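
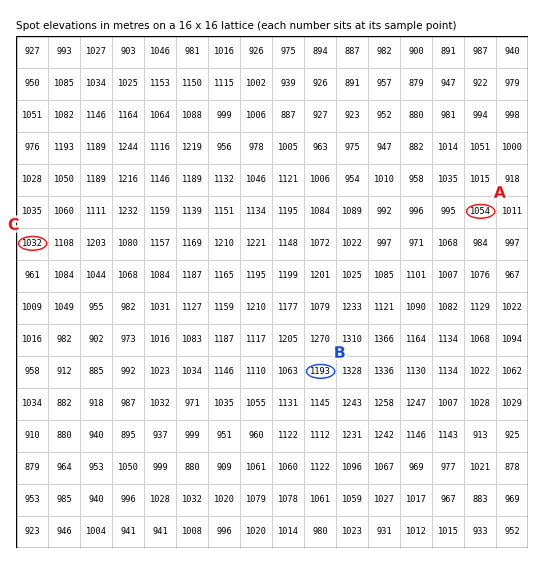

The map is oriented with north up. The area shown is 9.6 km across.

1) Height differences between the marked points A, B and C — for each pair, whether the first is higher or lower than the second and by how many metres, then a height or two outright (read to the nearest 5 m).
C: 165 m lower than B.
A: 140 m lower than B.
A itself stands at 1055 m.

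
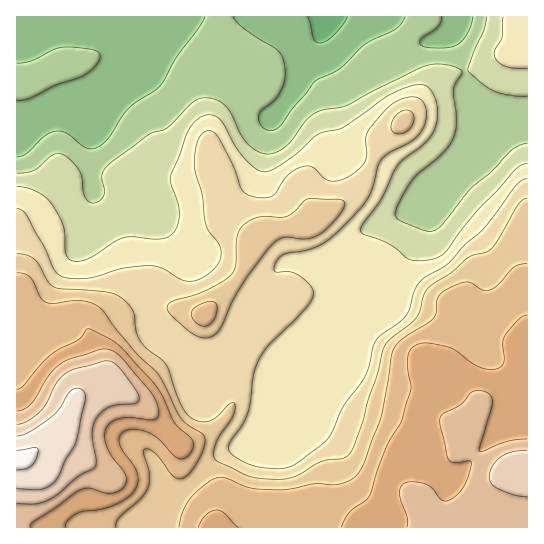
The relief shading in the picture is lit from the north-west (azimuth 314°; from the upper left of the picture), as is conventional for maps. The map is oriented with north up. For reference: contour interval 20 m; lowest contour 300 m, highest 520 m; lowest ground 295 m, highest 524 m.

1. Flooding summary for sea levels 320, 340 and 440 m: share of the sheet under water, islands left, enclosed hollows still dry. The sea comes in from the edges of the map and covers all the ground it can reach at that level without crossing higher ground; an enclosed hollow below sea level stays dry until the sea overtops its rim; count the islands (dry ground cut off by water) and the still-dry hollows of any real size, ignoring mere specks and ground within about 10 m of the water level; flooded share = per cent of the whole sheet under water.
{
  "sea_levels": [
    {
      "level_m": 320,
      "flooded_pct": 9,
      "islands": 0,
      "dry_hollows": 0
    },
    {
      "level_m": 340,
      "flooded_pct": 22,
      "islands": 0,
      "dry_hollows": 0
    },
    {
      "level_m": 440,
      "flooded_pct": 82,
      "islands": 0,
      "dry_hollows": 0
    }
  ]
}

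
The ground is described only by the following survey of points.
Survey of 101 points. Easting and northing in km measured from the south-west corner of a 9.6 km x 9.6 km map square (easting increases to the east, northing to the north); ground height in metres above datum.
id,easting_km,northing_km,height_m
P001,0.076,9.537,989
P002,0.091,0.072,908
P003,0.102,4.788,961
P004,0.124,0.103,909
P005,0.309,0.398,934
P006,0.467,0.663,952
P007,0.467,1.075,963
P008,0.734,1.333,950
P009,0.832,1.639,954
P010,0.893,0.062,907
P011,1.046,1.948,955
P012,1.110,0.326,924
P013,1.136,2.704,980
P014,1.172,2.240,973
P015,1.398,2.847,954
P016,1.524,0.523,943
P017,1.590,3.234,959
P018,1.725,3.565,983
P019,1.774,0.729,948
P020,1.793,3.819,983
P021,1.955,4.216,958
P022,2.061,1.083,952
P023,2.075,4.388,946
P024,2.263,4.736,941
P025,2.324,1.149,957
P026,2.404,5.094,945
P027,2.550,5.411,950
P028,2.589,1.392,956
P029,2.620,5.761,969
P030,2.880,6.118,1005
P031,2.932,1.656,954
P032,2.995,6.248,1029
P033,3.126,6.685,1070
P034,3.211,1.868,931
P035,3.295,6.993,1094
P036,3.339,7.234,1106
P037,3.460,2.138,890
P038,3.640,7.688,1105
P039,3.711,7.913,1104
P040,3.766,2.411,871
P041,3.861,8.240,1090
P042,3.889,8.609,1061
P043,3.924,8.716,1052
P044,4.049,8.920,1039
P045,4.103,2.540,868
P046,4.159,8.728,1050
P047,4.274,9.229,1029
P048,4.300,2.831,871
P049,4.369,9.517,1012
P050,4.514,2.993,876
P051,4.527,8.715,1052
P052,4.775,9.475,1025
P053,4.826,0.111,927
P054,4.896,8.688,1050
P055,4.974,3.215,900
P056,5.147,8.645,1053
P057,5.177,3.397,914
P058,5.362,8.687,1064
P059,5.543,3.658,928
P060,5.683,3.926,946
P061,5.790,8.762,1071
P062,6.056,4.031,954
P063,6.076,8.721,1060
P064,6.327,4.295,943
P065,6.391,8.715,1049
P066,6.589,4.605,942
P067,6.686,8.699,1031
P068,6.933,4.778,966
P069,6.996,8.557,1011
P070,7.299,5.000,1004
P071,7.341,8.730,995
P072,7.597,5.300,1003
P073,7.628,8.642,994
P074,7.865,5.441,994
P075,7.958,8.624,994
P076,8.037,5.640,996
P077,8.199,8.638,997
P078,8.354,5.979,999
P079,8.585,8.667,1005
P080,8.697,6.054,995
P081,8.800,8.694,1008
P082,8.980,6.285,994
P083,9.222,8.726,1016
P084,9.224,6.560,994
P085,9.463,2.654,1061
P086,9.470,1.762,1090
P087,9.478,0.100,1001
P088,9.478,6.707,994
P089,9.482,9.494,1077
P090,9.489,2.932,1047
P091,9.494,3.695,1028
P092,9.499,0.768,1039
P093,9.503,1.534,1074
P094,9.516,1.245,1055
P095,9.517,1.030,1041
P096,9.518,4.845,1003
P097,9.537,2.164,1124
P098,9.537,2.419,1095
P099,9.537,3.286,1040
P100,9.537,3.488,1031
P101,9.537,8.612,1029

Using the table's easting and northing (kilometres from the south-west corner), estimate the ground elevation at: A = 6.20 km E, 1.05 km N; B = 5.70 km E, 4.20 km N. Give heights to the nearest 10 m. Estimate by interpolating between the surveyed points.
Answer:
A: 940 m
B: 960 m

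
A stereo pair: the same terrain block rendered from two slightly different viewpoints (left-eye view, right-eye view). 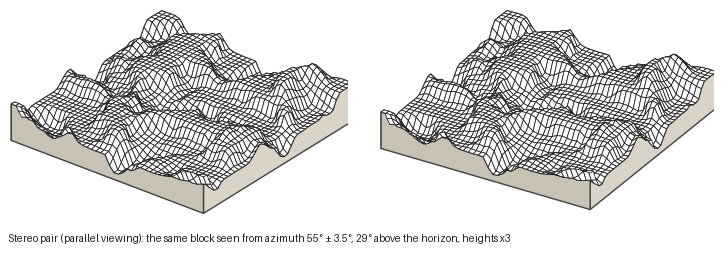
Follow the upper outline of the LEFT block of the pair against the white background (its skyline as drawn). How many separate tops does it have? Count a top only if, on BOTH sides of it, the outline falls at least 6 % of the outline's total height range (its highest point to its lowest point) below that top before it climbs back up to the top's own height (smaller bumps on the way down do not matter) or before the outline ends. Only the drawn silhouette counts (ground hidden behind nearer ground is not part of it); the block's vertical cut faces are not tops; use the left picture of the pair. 4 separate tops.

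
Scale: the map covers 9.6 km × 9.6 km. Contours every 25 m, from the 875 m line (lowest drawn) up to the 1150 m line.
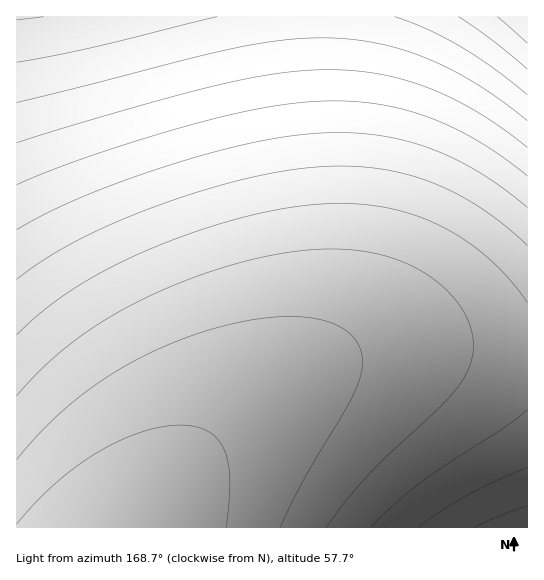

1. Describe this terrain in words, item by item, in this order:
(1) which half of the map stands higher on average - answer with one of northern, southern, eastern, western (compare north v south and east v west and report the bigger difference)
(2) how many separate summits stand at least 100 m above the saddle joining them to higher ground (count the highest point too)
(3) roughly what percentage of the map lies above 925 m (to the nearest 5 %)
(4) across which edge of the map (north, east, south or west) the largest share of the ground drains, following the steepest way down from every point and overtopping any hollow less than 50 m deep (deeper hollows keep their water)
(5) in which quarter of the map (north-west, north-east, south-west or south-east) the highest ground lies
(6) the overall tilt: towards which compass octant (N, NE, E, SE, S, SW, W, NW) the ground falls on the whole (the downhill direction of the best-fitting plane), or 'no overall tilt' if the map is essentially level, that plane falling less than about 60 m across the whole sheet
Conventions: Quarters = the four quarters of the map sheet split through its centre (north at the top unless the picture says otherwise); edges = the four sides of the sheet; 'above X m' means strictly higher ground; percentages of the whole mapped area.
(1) The northern half stands higher on average than the southern half.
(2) There is 1 summit with 100 m or more of prominence.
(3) Roughly 65 % of the ground is higher than 925 m.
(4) Drainage is mainly to the south: more ground falls towards that edge than towards any other.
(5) The highest point lies in the north-east quarter of the map.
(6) On the whole the ground falls towards the south.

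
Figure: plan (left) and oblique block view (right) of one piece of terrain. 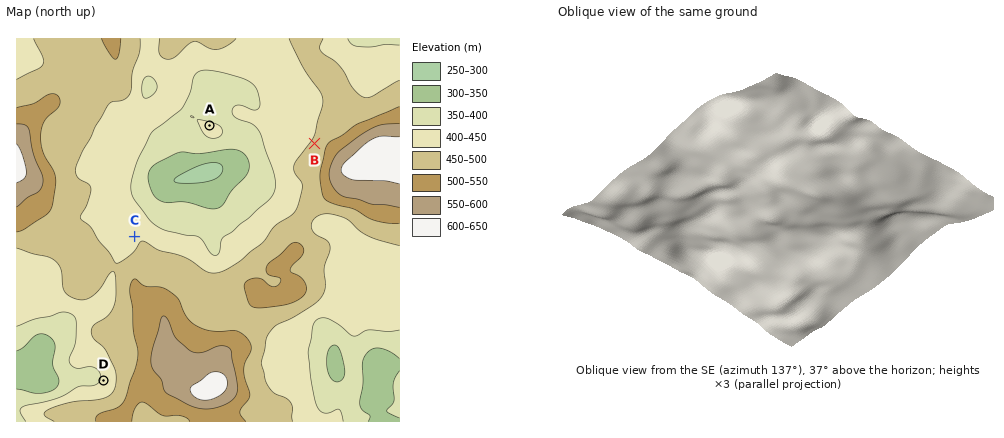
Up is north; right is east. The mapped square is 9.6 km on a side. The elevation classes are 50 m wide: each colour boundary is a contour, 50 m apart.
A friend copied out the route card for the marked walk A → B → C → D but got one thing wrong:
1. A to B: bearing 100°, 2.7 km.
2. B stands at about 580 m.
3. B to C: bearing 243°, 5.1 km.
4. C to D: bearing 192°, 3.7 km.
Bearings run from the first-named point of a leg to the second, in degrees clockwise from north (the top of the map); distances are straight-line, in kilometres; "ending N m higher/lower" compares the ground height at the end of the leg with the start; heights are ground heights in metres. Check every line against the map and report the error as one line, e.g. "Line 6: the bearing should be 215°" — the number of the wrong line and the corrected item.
Line 2: the height should be about 460 m.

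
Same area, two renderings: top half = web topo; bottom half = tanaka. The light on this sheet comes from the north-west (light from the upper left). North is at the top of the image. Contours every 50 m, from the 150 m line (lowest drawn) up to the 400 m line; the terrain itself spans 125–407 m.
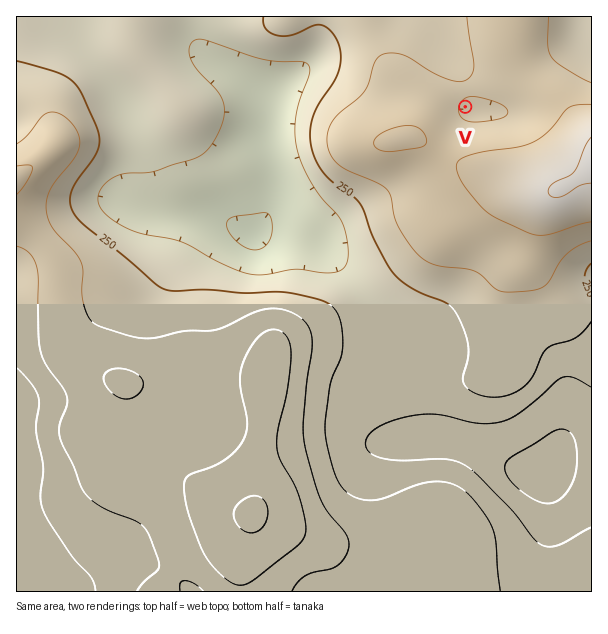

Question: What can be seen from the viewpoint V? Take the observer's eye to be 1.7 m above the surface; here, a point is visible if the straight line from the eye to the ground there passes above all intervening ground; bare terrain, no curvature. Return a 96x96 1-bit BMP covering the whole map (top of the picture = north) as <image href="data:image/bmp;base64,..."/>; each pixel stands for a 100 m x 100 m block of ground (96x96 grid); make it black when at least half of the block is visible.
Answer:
<image width="96" height="96" href="data:image/bmp;base64,Qk2+BAAAAAAAAD4AAAAoAAAAYAAAAGAAAAABAAEAAAAAAIAEAAATCwAAEwsAAAIAAAAAAAAA////AAAAAAAAAAAAAAAAAAAAAAAAAAAAAAAAAAAAAAAAAAAAAAAAAAAAAAAAAAAAAAAAAAAAAAAAAAAAAAAAAAAAAAAAAAAAAAAAAAAAAAAAAAAAAAAAAAAAAAAAAAAAAAAAAAAAAAAAAAAAAAAAAAAAAAAAAAAAAAAAAAAAAAAAAAAAAAAAAAAAAAAAAAAAAAAAAAAAAAAAAAAAAAAAAAAAAAAAAAAAAAAAAAAAAAAAAAAAAAAAAAAAAAAAAAAAAAAAAAAAAAAAAAAAAAAAAAAAAAAAAAAAAAAAAAAAAAAAAAAAAAAAAAAAAAAAAAAAAAAAAAAAAAAAAAAAAAAAAAAAAAAAAAAAAAAAAAAAAAAAAAAAAAAAAAAAAAAAAAAAAAAAAAAAAAAAAAAAAAAAAAAAAAAAAAAAAAAAAAAAAAAAAAAAAAAAAAAAAAAAAAAAAAAAAAAAAAAAAAAAAAAAAAAAAAAAAAAAAAAAAAAAAAAAAAAAAAAAAAAAAAAAAAAAAAAAAAAAAAAAAAAAAAAAAAAAAAAAAAAAAAAAAAAAAAAAAAAAAAAAAAAAAAAAAAAAAAAAAAAAAAAAAAAAAAAAAAAAAAAAAAAAAAAAAAAAAAAAAAAAAAAAAAAAAAAAAAAAAAAAAAAAAAAAAAAAAAAAAAAAAAAAAAAAAAAAAAAAAAAAAAAAAAAAAAAAAAAAAAAAAAAAAAAAAAAAAAAAAAAAAAAAAAAAAAAAAAAAAAAAAAAAAAAAAAAAAAAAAAAAAAAAAAAAAAAAAAAAAAAAAAAAAAAAAAAAAAAAAAAAAAAAAAAAAAAAAAAAAAAAAAAAAAAAAAAAAAAAAAAAAAAAAAAAAAAAAAAAAAAAAAAAAAAAAAAAAAAAAAAAAAAAAAAAAAAAAAAAAAAAAAAAAAAAAAAAAAAAAAAAAAAAAAAAAAAAAAAAAAAAAAAAAAAAAAAAAAAAAAAAAAAAAAAAAAAAAAAAAAAAAAAAAAAAAAAAAAAAAAAAAAAAAAAAAAAAAAAAAAAAAAAAAAAAAAAAAAAAAAAAAAAAAAAAAAAAAAAAAAAAAAAAAAAAAAAAAAAAAAAAAAAAAAAAAAAAAAAAAAAAAAAAAAAAAAAAAAAAAAAAAAAAAAAAAAAAAAAAAAAAB4AAAAAAAAAAAAAAD8AAAAAAAAAAAAAAP/wAAAAAAAAAAAA///4AAAAAAAAAAAD///8AAAAAAAAAAAP///8AAAAAAAAAAAf///8AAAAAAAAAAA////8AAAAAAAAAAA////8AAAAAAAAAAA////8AAAAAAAAAAAf///gAAAAAAAAAAAP//+AAAAAAAAAAAAD//8AAAAAAAAAAAAAf/4AAAAAAAAAAAAAH/gAAAAAAAAAAAAAD+AAAAAAAAAAAAAAD8AAAAAAAAAAAAAAD4AAAAAAAAAAAAAAD4AAAAAAAAAAAAAAD4AAAAAAAAAAAAAAH4AAAAAAAAAAAAAAHwAAAAAAAAAAAAAAHwAAAAAAAAAAAAAAHwAAAAAAAAAAAAAAHgAAAAAAAAAAAAAAHgAA="/>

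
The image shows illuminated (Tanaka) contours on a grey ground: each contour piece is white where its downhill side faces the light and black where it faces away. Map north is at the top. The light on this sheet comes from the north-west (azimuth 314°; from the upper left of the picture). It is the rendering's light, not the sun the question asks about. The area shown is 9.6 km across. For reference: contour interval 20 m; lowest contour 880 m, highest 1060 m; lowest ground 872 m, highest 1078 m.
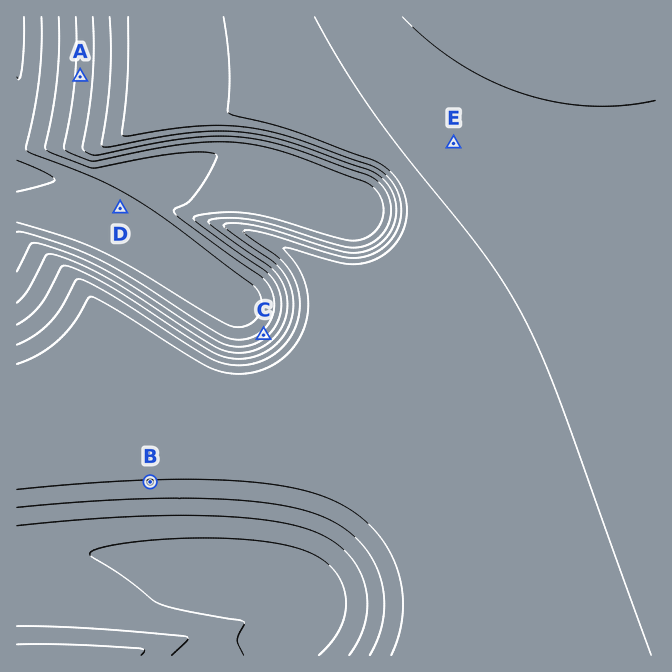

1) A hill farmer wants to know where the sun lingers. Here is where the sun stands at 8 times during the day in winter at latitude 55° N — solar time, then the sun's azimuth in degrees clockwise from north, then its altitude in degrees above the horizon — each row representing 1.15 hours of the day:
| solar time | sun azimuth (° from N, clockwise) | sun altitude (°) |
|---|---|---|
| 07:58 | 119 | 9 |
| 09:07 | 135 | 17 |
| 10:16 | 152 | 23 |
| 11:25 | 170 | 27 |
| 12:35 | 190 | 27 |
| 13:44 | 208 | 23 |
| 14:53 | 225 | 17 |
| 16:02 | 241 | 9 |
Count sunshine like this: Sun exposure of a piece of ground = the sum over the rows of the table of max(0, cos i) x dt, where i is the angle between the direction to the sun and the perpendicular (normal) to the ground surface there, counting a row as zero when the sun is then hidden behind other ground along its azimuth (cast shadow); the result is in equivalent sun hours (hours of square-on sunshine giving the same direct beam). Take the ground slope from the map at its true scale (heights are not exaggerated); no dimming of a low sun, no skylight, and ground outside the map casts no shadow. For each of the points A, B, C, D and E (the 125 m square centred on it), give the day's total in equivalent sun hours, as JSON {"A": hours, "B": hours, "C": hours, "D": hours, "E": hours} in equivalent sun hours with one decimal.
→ {"A": 2.9, "B": 3.4, "C": 2.0, "D": 3.0, "E": 3.0}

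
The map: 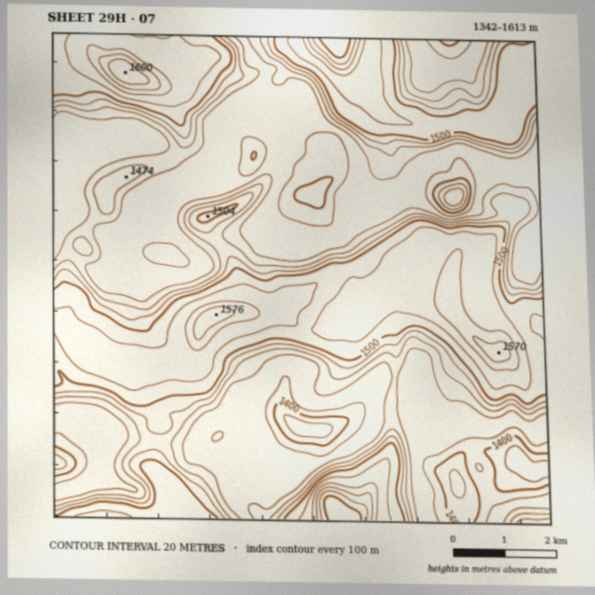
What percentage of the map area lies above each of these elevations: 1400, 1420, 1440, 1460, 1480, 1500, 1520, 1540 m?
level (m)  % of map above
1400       96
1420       91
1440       59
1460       49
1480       41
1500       34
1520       20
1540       5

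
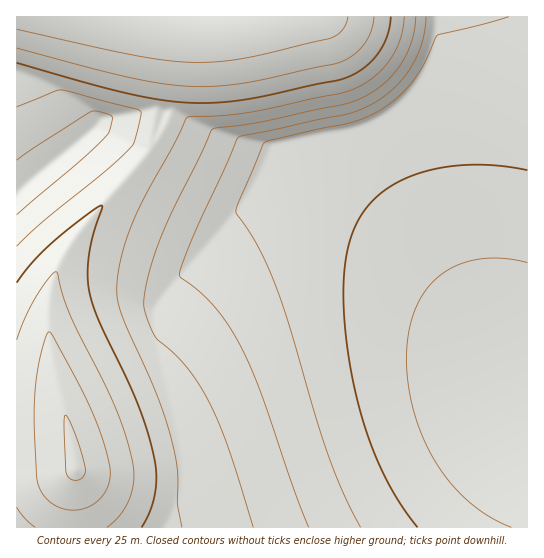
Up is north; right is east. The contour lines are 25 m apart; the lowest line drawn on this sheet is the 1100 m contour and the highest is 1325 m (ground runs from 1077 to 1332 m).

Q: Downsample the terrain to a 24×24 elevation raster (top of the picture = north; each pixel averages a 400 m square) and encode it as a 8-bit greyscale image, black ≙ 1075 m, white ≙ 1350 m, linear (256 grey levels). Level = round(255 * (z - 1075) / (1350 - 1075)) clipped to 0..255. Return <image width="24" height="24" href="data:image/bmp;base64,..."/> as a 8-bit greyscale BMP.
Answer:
<image width="24" height="24" href="data:image/bmp;base64,Qk12BgAAAAAAADYEAAAoAAAAGAAAABgAAAABAAgAAAAAAEACAAATCwAAEwsAAAABAAAAAAAAAAAAAAEBAQACAgIAAwMDAAQEBAAFBQUABgYGAAcHBwAICAgACQkJAAoKCgALCwsADAwMAA0NDQAODg4ADw8PABAQEAAREREAEhISABMTEwAUFBQAFRUVABYWFgAXFxcAGBgYABkZGQAaGhoAGxsbABwcHAAdHR0AHh4eAB8fHwAgICAAISEhACIiIgAjIyMAJCQkACUlJQAmJiYAJycnACgoKAApKSkAKioqACsrKwAsLCwALS0tAC4uLgAvLy8AMDAwADExMQAyMjIAMzMzADQ0NAA1NTUANjY2ADc3NwA4ODgAOTk5ADo6OgA7OzsAPDw8AD09PQA+Pj4APz8/AEBAQABBQUEAQkJCAENDQwBEREQARUVFAEZGRgBHR0cASEhIAElJSQBKSkoAS0tLAExMTABNTU0ATk5OAE9PTwBQUFAAUVFRAFJSUgBTU1MAVFRUAFVVVQBWVlYAV1dXAFhYWABZWVkAWlpaAFtbWwBcXFwAXV1dAF5eXgBfX18AYGBgAGFhYQBiYmIAY2NjAGRkZABlZWUAZmZmAGdnZwBoaGgAaWlpAGpqagBra2sAbGxsAG1tbQBubm4Ab29vAHBwcABxcXEAcnJyAHNzcwB0dHQAdXV1AHZ2dgB3d3cAeHh4AHl5eQB6enoAe3t7AHx8fAB9fX0Afn5+AH9/fwCAgIAAgYGBAIKCggCDg4MAhISEAIWFhQCGhoYAh4eHAIiIiACJiYkAioqKAIuLiwCMjIwAjY2NAI6OjgCPj48AkJCQAJGRkQCSkpIAk5OTAJSUlACVlZUAlpaWAJeXlwCYmJgAmZmZAJqamgCbm5sAnJycAJ2dnQCenp4An5+fAKCgoAChoaEAoqKiAKOjowCkpKQApaWlAKampgCnp6cAqKioAKmpqQCqqqoAq6urAKysrACtra0Arq6uAK+vrwCwsLAAsbGxALKysgCzs7MAtLS0ALW1tQC2trYAt7e3ALi4uAC5ubkAurq6ALu7uwC8vLwAvb29AL6+vgC/v78AwMDAAMHBwQDCwsIAw8PDAMTExADFxcUAxsbGAMfHxwDIyMgAycnJAMrKygDLy8sAzMzMAM3NzQDOzs4Az8/PANDQ0ADR0dEA0tLSANPT0wDU1NQA1dXVANbW1gDX19cA2NjYANnZ2QDa2toA29vbANzc3ADd3d0A3t7eAN/f3wDg4OAA4eHhAOLi4gDj4+MA5OTkAOXl5QDm5uYA5+fnAOjo6ADp6ekA6urqAOvr6wDs7OwA7e3tAO7u7gDv7+8A8PDwAPHx8QDy8vIA8/PzAPT09AD19fUA9vb2APf39wD4+PgA+fn5APr6+gD7+/sA/Pz8AP39/QD+/v4A////ALvFysi9rpuNhn94b2ZdU0lANy4mIBoWFMTS29fJtqKOhX11bWNZT0U7MSggGhQQDsnZ6OLPuqSOg3tzaWBVS0A2LCMbFQ8MCcrb6eDMt6GLgHhwZlxSRzwxKB8XEAsIBsrb59nFsZuGfXVtY1lOQzguJBsTDQgFA8vc49G+qZOBenJpX1VLQDUrIRgRCwYDAsrb28i1oIt8dW5lXFJHPTIoHxcQCgYDAsfY0b+rl4J3cWphWE9EOjAnHhYPCgYEA8PSx7WhjXpybGVdVEtCOC8mHRYQCwgGBr3LvquYhHJsZmBZUUg/Ni4lHhcSDQsJCbXDtqSRfmxlYVtUTUU9NS0mHxkUEA4NDaq6sqCPfm5gW1ZQSkM8NC0nIRsXFBIREp2tsKGRgnJiVlFMR0E6NC4oIx8bGBcWF46dqqOVhnhoWE1JRD86NC8qJiIfHRwcHH6MmqOajH5vX09GQj45NTEtKSYkIiEhIm57iZadkoR2Z1dHQD06NjMwLSooJycnJ2hreIaTmIx+b19OQD07ODUzMC4tLCwsLXNqanaEkZOGdmZVRD48Ojg2NDMyMTExMX53b2t3iJWOfnBlW1BHQTw5ODc2NTU1NoeCfHZ9ipWXk5KOh350amFQPzs6Ojo6Oo+NjpegqK6ytLOwq6SclIx7X0M+PT09PZ6mr7e+w8fKy8rIxMC6ta2bgFpCQUFAQL3Eys/S1dfY2NfW1NHOysOylnBJRENDQ9XY29zd3dzb2tra2tnY1s+9onxQRkVFRQ=="/>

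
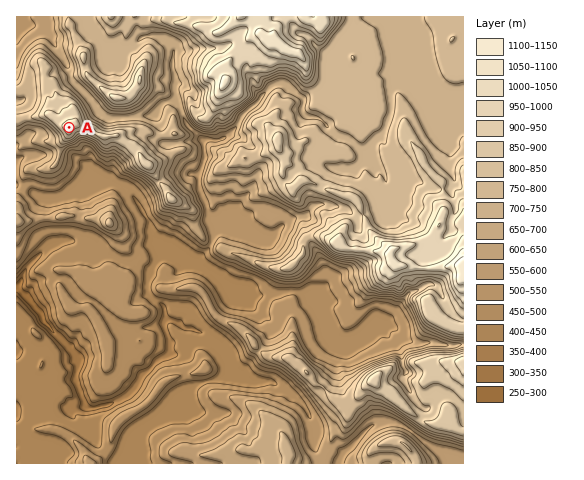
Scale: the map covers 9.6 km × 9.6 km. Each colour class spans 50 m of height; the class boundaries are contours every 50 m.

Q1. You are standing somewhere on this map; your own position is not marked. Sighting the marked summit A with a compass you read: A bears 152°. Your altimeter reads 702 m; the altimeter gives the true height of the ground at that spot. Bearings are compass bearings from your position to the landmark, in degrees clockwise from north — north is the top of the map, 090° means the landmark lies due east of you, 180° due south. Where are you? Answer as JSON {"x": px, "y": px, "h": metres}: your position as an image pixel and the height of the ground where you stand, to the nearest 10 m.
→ {"x": 30, "y": 55, "h": 700}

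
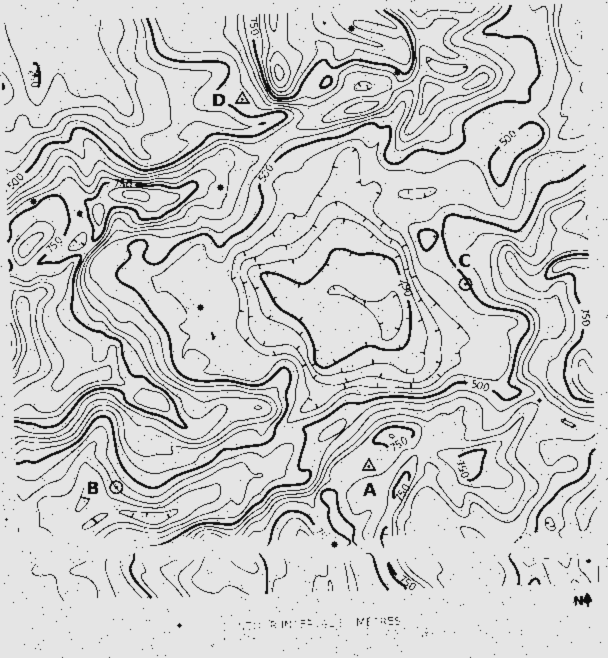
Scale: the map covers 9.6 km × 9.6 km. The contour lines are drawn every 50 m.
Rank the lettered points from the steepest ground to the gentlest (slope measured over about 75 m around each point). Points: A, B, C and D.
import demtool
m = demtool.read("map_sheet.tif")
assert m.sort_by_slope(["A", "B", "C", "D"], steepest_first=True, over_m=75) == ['B', 'C', 'D', 'A']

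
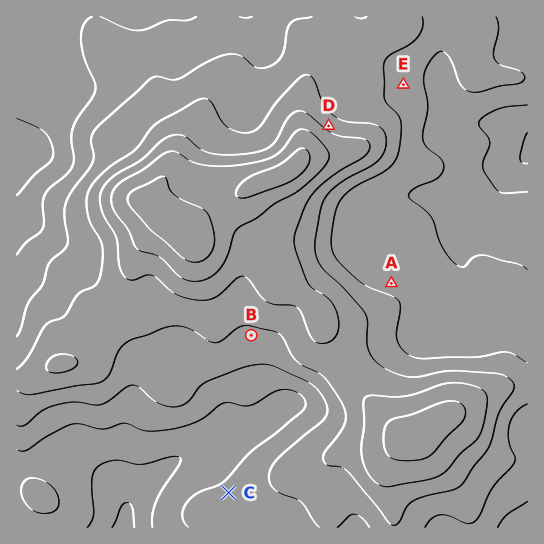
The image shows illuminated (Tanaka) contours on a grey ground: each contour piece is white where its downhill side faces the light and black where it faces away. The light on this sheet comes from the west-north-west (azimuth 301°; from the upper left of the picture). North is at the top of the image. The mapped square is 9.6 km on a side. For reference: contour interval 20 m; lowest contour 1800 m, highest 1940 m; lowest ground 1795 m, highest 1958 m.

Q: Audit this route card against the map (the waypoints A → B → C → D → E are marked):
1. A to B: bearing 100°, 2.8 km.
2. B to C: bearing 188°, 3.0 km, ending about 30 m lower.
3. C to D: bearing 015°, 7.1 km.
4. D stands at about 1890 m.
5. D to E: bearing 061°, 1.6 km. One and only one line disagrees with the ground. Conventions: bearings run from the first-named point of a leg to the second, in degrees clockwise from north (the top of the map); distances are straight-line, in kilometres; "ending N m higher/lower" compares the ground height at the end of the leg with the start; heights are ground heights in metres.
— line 1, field bearing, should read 250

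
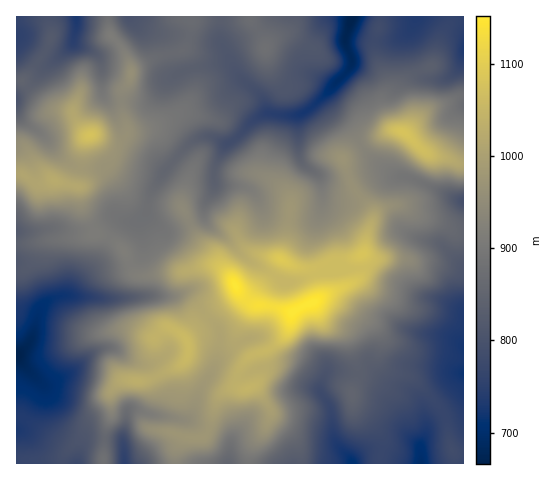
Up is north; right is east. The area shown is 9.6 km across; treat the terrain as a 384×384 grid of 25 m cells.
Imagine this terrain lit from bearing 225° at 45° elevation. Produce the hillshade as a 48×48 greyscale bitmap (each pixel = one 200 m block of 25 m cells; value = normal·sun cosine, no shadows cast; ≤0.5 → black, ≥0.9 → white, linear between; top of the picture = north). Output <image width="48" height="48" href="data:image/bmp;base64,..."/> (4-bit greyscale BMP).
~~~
<image width="48" height="48" href="data:image/bmp;base64,Qk32BAAAAAAAAHYAAAAoAAAAMAAAADAAAAABAAQAAAAAAIAEAAATCwAAEwsAABAAAAAAAAAAAAAAABEREQAiIiIAMzMzAERERABVVVUAZmZmAHd3dwCIiIgAmZmZAKqqqgC7u7sAzMzMAN3d3QDu7u4A////AHeIiKulF7zduZqpmqmIiYVWaLqYdmm6mHeIiZqWKM3duZqXirqYiHVWerqYdmmql3eIiJmXWu/bqZmGerqXeGRWm7qYZnmqhoiIiJmpjO2odniHiqqXd1VXq6mHd4mpdoh3eJq8mslmd4mYiaqoZVVXu5iHeIipdnZmeJvdmKmaqpmZmqqnM0RHu5d3iIiYZmZniaztmc3LqZmZqruUEjNJy4d4iIiHZmZ4iavMq8ypmYmZqqliIzR7uXZ4h4h1ZmZ4mau6qqmJmZiZmYdURFaamHd4iIdVZ2eZmqu7l2Z4mpiJmId2VGeJmId4iHZWd3mqq7y6ZGiJmYeJmYiHVFZ5qYiId3ZneJmqvMy4V6qZmYZ4mYiHZVaLupiYiHZnd5mavMzKrMupmoZ4mIeJlli9y5mZh2Vmd4iau7u7zLqYqWZ4mYibuGrcqYiYZVVneHiaqpmZmZiIhlZ4mqu8yYvJd3iGVniIiHiZmHZlVmVVRGd5vMzMuYqWZ3d2eYh3d3iJhmVEQzMiNXeazcqph4mGZneIiHZWd5iZh3d3h3ZmeIib3JdkRWdmZoiHdlVniJmZmau8zMu7y6ms2mQzRWVVZ4hlVniImZmaqszMzMu83KvNtiNGeHZVZ3ZFaJmHiYmZmru7upiaupq7chRpqYd3d3dmeJdmd5mZmru7uYeIh4mYQUeallV3iIh2VnVVZ6qqq7u7qHeIdnd1JHiHQiRmZ4dCJENFeZmqqqqql2d3eIdTR3VEM0VVVnUgEzRnmZmZmZmIdmd4iZY1iFRVVVVmZ3UiNXiJmKupqqmHZ3eIqoRZl1VndlZ3eHZDaJmIds3Lu6l3eIiKunR4dlV4h2Z4iIdUeYdmVO7Lu6h3iIeKqFRmZlWJl2Z4mIdVd3ZUQ/66qqh4mYeIh1RWdleZh2VomYZEVlVEZ+yamZdniHZ3d2VXmImphkRYmXVVVVZ5rKiIdmVnh2Znd3VYqqqXZCN6qWVmd4vM3md1RWd4d2ZniHZomYh2Uie8uGZ3it/szGdTWJmId2Z4iHZWZmZlMmvLl2aJvv65h3Y1i8uYd2d4h3ZEZmZUM3qYdWis3+pkM1NHrMuGV3d4d3ZWh2ZDM3h2ZnrN7ZQhIjSKvKhSR2Z3d3iJl3VDI2dlZ4m8uEIRNFm7u4QQR1Vnd4iYdmZDNGZmZ4iHVDIjRZqqqWMSZ1Vmd3dmZmZniIdmeId0I0M0ZqmIh1Mlh2VWZ3ZVZ3eKqYh2eHdlRDIjVbl2ZmQ3mHVVZ2ZWdmerqYdmd3dmZTESRpdlVmM3mXRGd3ZmZnmqiHZWdmZmZUMzRWZmZ2M3mXNXh3dmZ5upd3d3h2eGZmZ2VGd3ZkI4qVNXiId3eKuod4iYVoqWVWd2U3eHZTNquDJniId3iaund4iFFbuFVWZlQ4iIZVi8thNneHdniqqHZ4hiB8t2VmZlVYmYVYvMcSV3iId4mql2Z3ZCKKmHZnd2ZpqoVHu5MUeJmYd4mqh2ZmVDN5mXZ3h3d5qXVHu4ImiZqYd4mqhmZmVERomXZ3iHeA=="/>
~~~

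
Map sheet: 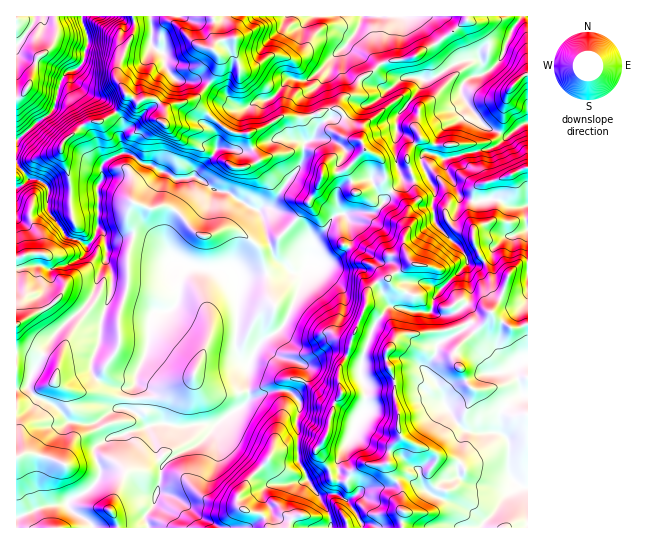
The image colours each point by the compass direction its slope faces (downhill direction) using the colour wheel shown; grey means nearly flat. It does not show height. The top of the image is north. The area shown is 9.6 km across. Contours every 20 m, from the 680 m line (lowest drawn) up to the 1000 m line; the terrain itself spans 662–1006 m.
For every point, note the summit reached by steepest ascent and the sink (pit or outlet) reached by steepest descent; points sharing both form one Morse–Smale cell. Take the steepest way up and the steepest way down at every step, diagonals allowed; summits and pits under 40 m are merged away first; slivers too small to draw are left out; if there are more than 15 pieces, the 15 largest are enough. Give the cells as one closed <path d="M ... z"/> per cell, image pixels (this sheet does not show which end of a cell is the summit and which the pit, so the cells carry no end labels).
<path d="M391 192l-16 20-21 0-20 4-6 10-15 15-3 20-6-11-14-11-21-24-7-2 10 40 3 6 10 5 2 4-16 5-33 6-5-7-7-3-16 0-23-5-7 13-1 20-3 8-10 7-11 0-3 3-5 36-11 23-4 36 17 19 7 22 9 12 10-8 22-10 14-12 7-10 23-15 9-9 24-8 13 0 8 2 12-15 0-9-4-5 7-1 15-10 12-1 24 11-1 8 7 23-2 16-5 5-23 48 0 27-4 5-14 2 10 17 2 14 196 0 1-322-18 1-15-8-22 2-4 9 0 8 4 9 0 14 6 10-17 6-16 11-8 1-11-4-13-1-6-6-4-9 0-11 4-8 0-21z"/><path d="M129 153l-15 3-9 5-4 5 2 12-6 8 0 44-4 9-6 6-20-8-16-22-3-5 0-23-5-4-14-4-13 10 1 339 75-1-3-6-20-12-1-7 18-10 11-11 3-6 0-8-5-12 0-6 3-5 12-7 11-1 26-9-6-9-9-8 4-36 11-23 5-36 3-3 11 0 10-7 3-8 1-20 7-13 23 5 16 0 7 3 5 7 33-6 17-6-13-9-16-47-21-11-11-8-14-3-19-13-7 3-12 0-22-14-12-2z"/><path d="M150 16l-69 1 7 20-4 22-7 10-10 3-6 7-8 31-37 31 0 22 13 16 14 4 7 9 39 1 8-2 0-5 6-8 0-15 18-10 8 0 12 10 12 2 22 14 12 0 7-3 19 13 14 3 31 19 12-4 30-41 4-11 1-13 6-2 6-13 14-9 0-7-4-2-20 8-25-1-12 8-21 9-14 0-6-2-28-23-13-6 1-2 6-1 13-14-5-4-22 0-12-8-4-7-1-12-9-5-4-6 1-17z"/><path d="M521 16l-54 0 0 3-14 13-38 24-33 7-8 8-11 5-4 5-4 12-13 6-5 8 8 8 13-10 9 0 8-4 12-12 18-12 14 0 4 2 0 4-7 11-19 21-2 36 6 31-9 9 16 18 0 21-4 8 0 11 4 9 6 6 28 5 35-19-4-9 0-14-4-9 3-17-13-6-14-26-1-10 45-10 12-6 7-8-18-6-9-6-16-21-4-8 0-7 5-7 21-8 12-10 12-29 10-15z"/><path d="M287 391l-13 0-24 8-9 9-23 15-7 10-14 12-30 15-6 7-1 15-7 24-8 9 3 12 182 1-1-14-22-35 0-4-8-13-3-40 4-11 0-9-7-9z"/><path d="M361 16l-147 0 1 27-3 6 7 6 0 10-11 20 17 10 9 9 9 4 12-7 16-2 18-20 18 1 7-4 33-31 12-18z"/><path d="M343 115l-14 4-12 8-4 11-7 3-2 4-1 16-6 9-14 17-10 16-3 4-11 3 3 3 7 2 8 11 26 23 7 12 3-20 15-15 6-10 20-4 21 0 16-19-7-12 1-8-2-12-5-5-12-5-3-8-12-9z"/><path d="M337 352l-12 1-15 10-7 1 4 5 0 9-6 9-8 7 7 8 0 9-4 11 3 40 8 13 0 4 12 17 17-3 3-10 0-24 21-44 5-5 2-20-6-12 0-15z"/><path d="M147 427l-26 9-11 1-14 9-1 9 5 12-1 11-8 10-23 14 1 7 20 12 4 7 55-1-3-12 8-9 11-44-8-11z"/><path d="M81 16l-65 1 1 123 36-30 8-31 6-7 10-3 4-4 7-20 0-8z"/><path d="M466 16l-104 0-7 18-8 11-15 13-3 13-6 11 6 27 8 0 5-10 13-6 4-12 23-18 33-7 38-24 14-13z"/><path d="M527 16l-5 0-9 11-14 35-12 10-21 8-5 7 0 7 4 8 16 21 22 12 8-2 17-11z"/><path d="M331 59l-21 20-21 0-18 20-16 2-9 7-12-4-9-9-15-10-3 0-12 14-6 1-1 2 13 6 20 17 14 8 18-1 29-16 25 1 22-8-6-27 6-11z"/><path d="M213 16l-62 1 0 26 4 6 9 5 1 12 12 14 26 1 6 3 3-5 7-14 0-10-7-6 3-6z"/><path d="M419 77l-14 0-6 3-24 21-8 4-9 0-14 10 7 19 12 9 3 8 12 5 5 5 2 12-1 8 7 11 10-10-6-31 0-10 2-8-1-12 1-6 24-29 2-7z"/>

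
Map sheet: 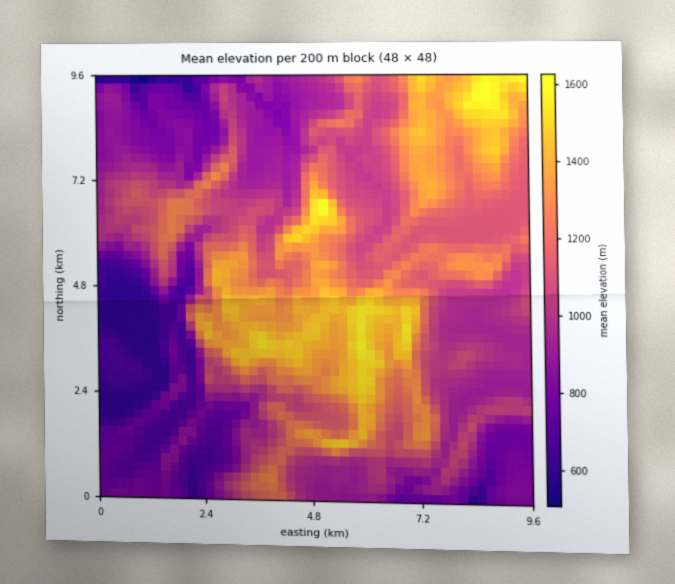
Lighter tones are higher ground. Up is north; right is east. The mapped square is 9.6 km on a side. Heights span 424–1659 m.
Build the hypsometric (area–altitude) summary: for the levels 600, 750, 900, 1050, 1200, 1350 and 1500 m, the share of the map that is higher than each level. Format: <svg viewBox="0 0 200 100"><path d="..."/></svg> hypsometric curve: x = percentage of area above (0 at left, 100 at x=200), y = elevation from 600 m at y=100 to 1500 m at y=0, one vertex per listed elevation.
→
<svg viewBox="0 0 200 100"><path d="M194 100l-19-17-31-16-42-17-41-17-28-16-25-17"/></svg>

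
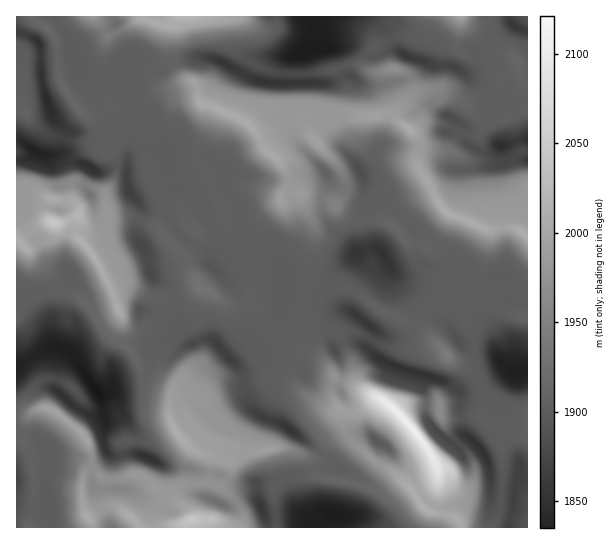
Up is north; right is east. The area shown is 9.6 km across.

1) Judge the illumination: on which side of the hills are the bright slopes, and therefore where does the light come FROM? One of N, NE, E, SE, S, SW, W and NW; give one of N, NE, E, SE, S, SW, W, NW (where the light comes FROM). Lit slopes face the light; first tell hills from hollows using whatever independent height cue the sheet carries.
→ SW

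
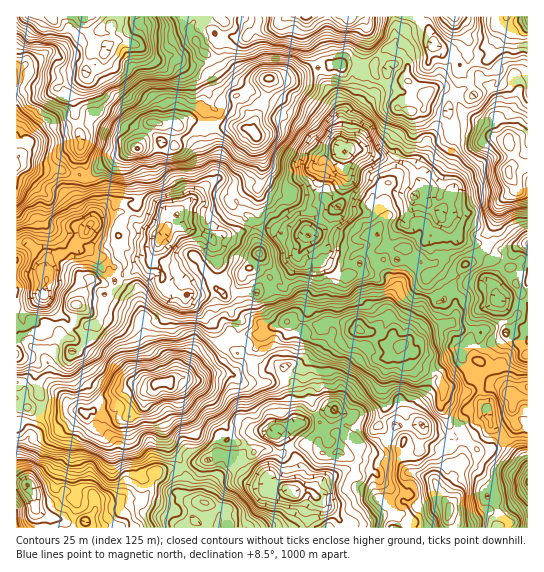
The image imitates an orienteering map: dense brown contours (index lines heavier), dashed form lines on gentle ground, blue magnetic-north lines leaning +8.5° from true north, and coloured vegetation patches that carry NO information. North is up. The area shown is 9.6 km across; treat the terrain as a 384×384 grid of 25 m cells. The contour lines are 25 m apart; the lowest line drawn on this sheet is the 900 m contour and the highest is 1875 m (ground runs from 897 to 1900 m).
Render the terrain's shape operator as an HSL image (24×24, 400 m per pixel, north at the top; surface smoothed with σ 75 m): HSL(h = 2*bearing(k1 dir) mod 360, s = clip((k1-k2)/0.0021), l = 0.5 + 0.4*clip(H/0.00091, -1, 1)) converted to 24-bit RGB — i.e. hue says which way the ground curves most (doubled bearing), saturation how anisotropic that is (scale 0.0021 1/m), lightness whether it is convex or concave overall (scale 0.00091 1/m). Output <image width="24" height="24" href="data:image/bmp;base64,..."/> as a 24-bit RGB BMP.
<image width="24" height="24" href="data:image/bmp;base64,Qk32BgAAAAAAADYAAAAoAAAAGAAAABgAAAABABgAAAAAAMAGAAATCwAAEwsAAAAAAAAAAAAAChY4iRkpxpEeEUJKxm51MHiucpfY1cdzoWQ9cMpyj+zRWVvqk1XcPU6bqSQeoSFKSVUiivYOch84aC7B6frRMjrMGmrk3ezFJQAz4mYwktQ9Qw0/jLATWZA6HmN8vOnYxN/ubufD1os/Jg0VSEUMdkQPMBE1uNN3p9zskzXSXiKQhul49vjPORdavediOK5CJgcstt8uvZRdJxhi4fOKIoQZBywTp+MAJIwq51NPxgcYDyQi2VErlye6FHQzSrwklqk4cy6ZfLX20PfSyzIrwjB2m9shbSgXLyO8zHqJwJ9LUCSHw++TqNulHBuBK/QYeHQJPVwHN7Pfzsz/d3b/V0Tfp7zrcrrXaR88UcY6LrEbuIcuwZ9V1IPN45LimSB7KV/MjFrUu3bKjN/W0Uq925dZJa/EuFcggedlDHhjW7kvSU8GHC0Gp2Aiy9pUsjLGznL6EdBy18odVAkLmd9UWLdWcwdb6ZPZet3kFBalwtrtv6TtbTax8VqZs8tK2YtIP4+0btB4RTEUdJMtrapAHao5K2IOZSgSXmES6fEwiydvXudOX+dIZWEnTBBc5OtaiFzHDrjrW8jXgiqZ6I/okpTn7sz/1NX3r7rsJ0vhc3XrtKTxVobtVWy2wEaIJ1Byw6xe02gdRZwxLPOHtu3raA/TYMj0r7rlqhJDouJBDENJg0S2dMO/qN/ReUO989jk3KvfejTcpUDSln8qTBYvxEJhsz1eOE+VgcXRraPcotfDTOeReyaPqji9P8lxIaVJTdiR04ddFJubC0s4lMxsgWotLb8ty4s33450rBSQjyGFz4GNiUapP3a5dLHLqnXRM7VzjazKucXdgdWROBc+iLkrMZ0vfw9aL8PHdmzY1zsgDl82Kmsl2K1nJs9LMcC45kV2vTW/Zy7BzKfs1L/tPnvgnqLmrr7vr6vuXc55dbSWzzXd2orsNrXvs1XsT9GsBao4JQQv+dLaVJHfJlFxuOiePs9lLRgMTCgQvrovdNEkNn4jNc955XWpU66XXDekxFGL3sucOpGCpyZ41q1WLrA8Hg8k9cZisDWeAxEw3d9k757LGlKcjfJdew9hmjFcMbRJIDHR8JJbIJkqD6timM5noDxTHEMNln0h45NDxmY9TCNY4Y5iak8iRxldwvqpzUPkDT5JHeozpBwdxUgsfdI8GBmQsF7b0fbiKRqA24rB9fbJLaN9WR4tcDNm2XV6Nr2GdrIg4pUXRWXMX3fW96jzSdvdoeaxLhQFgNZlKLeFHzaJ6renx7N/CSomKLVS6jICJyYOOXoe9/yKox5HDigqjSdry4iWzKqALNOn3GqjQIWDRjR03zU83ppDVmMLIrKIzd0zYVYjCikgrOU05X5ZM4KZETk5xnWnyF64XcZmu54mmnFDI1ubCu6TgySQz6FK4K9yJ4aZsDt1ZTZeXxpB/7+UeGknG2PldePHoiytkTNAPXgcxcgWfSoWI3w2BS4VmdzBzkW22OilTJDOhsDcgkHPAGa34a+50bpeG1RQujg2HTVeTi6i/rK299Tn02S8I0LWdZ3555H/1mLJXr1Rzr5oWiAlJ7YkCykKqY8S//tVG8h9IoVKU75GEgk3rdeI47DArSyrgzgvbyZyLX5hseW/9+W15Z6gMZyJGmpXQQp98aTh/M/xTnj/3NX2g2bcDR52xZyV5/zIRGEpNk8pFXwcCygnPh0HumsAmVgsQ3GxS0K4pWzXAcUAoelQkdnM3GXLSR6GCjpTo7rd6aB38AuazeZoS0HMUyv/1+f02fLZ7In0QTuRJ31nHCBjHDVW1sVL2dpiG5uNQovCZKTQkurl2KjBTqBGmXnJawm+WJPUJ7KJ1me+6Yi51ojOjFPIMTN6jcVG8nRawU89lFiyg0u2KRRjO5zZ2dzyprnvXdmdJZSiHI7K4tSqoMRfil8pFzoMFaogIEBpOaTFoGzBrePgxHnPwTiuYUTCz1qU7l9F1LOChKDQfBuLKovCRrGLJthJR9WV8cnvKYjaFj5pe9Il7Lhd4KPbiTe1Yag7FXd0IkZXY+NBYCcQY0YWlnofN45fWrPc1+n06tf00Wn4pEr+nsDpmaLpHF1swfVtHIJKiSthQtA4OzSe5cC5YMzZ7MT8y3TqmiiCHU80WVAQrCc1oT9UsfOxJ5dcD1YQeNg0naFKaxlx2cSju7PiJwKr/LLTwtKMIAksqXwce85mKayJZqNZLIxZRBwa3Gc1lzDBdTW7lli9NYBpldVw2KpX00FCMrirY+0MEkQUIWFp1eVoPSUQLQkm5PKfzkyaeAaB2vK6Vtp0LxlOT/kM"/>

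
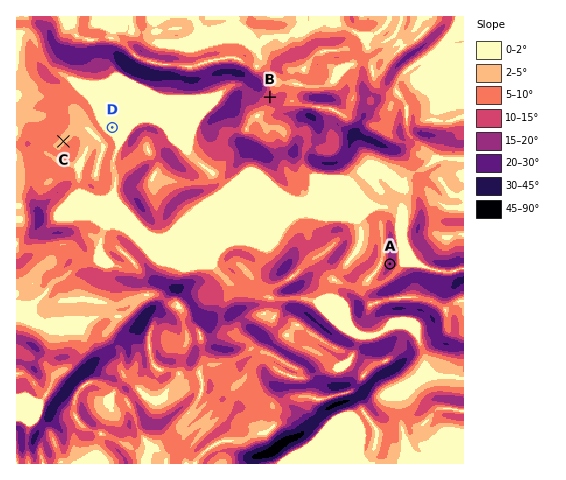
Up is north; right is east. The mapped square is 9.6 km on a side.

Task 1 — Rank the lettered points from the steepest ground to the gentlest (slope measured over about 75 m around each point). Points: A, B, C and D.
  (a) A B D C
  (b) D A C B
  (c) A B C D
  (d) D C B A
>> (c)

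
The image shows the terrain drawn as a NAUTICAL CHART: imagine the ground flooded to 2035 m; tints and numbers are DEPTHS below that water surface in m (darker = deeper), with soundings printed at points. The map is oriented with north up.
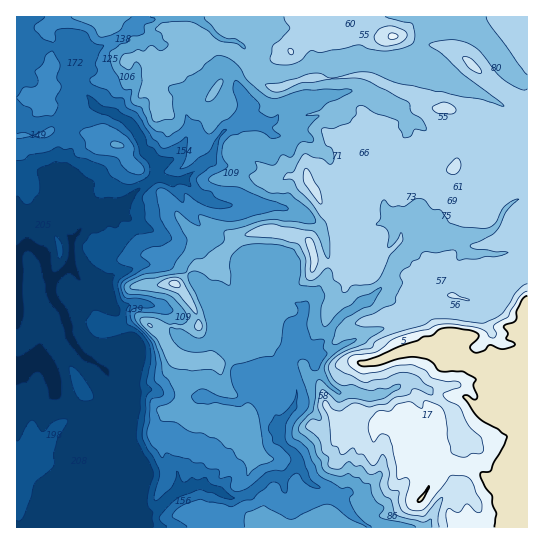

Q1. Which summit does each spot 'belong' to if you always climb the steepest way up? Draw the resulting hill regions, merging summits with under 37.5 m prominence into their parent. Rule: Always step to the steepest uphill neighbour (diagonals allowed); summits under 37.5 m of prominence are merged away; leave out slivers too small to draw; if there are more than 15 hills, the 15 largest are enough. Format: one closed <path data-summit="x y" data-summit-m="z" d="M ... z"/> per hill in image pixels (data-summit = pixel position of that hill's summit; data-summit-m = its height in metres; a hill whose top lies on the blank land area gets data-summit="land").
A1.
<path data-summit="land" d="M527 16l-93 0-2 6-12 16-3 13 2 10-2 2-40 0-23-3-40 4-29 9-15 0-9-4-18-23 20-17-1-13-246 1 1 511 511-1z"/><path data-summit="175 283" data-summit-m="1995" d="M167 261l-26 3-10 5-16 4-14 15-5 2 15 13 6 11 11 33 0 7-13 14-8 3 1 4 10 2 15 15 17-3 28 8 28-1 19 5 16 0 9-10 5-2-16-16-12-27 0-5 22-18 7-12-18 6-19 3-14-21 0-4 4-5-6-2-17-17z"/><path data-summit="393 37" data-summit-m="2013" d="M433 16l-170 0 0 13-3 4-9 4-8 9 13 19 5 4 9 4 23-1 21-8 40-4 23 3 40 0 2-2-2-10 3-13 12-16z"/>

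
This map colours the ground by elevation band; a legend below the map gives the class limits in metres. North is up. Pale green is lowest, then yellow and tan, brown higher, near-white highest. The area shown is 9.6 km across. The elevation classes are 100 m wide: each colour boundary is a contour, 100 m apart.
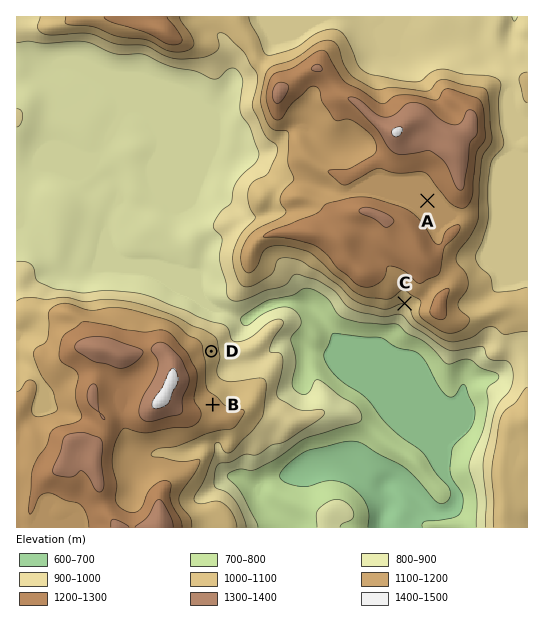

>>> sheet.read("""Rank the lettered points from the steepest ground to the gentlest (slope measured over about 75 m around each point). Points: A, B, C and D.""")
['C', 'D', 'B', 'A']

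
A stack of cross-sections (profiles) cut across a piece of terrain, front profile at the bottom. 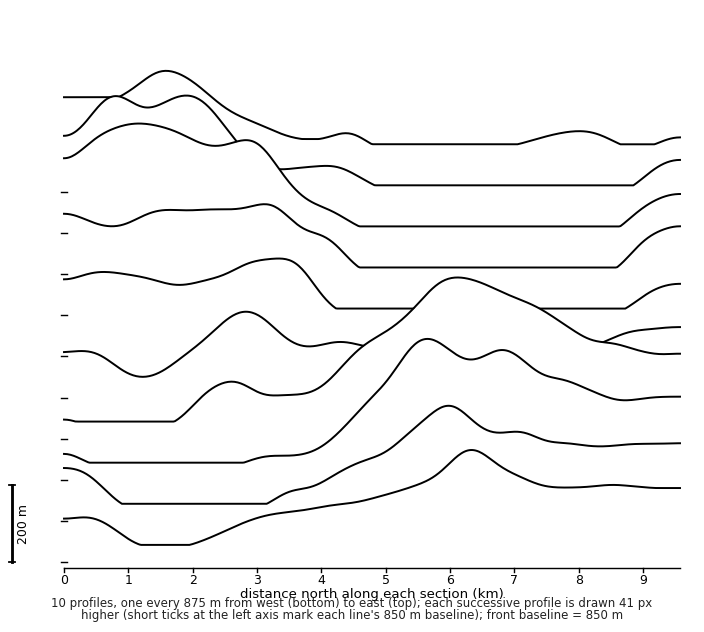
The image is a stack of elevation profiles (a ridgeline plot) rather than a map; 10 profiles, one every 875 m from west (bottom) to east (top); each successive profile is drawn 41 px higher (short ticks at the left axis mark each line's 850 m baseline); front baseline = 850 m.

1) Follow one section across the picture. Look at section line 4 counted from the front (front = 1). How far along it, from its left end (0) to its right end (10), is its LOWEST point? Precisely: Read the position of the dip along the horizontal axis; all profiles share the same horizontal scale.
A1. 1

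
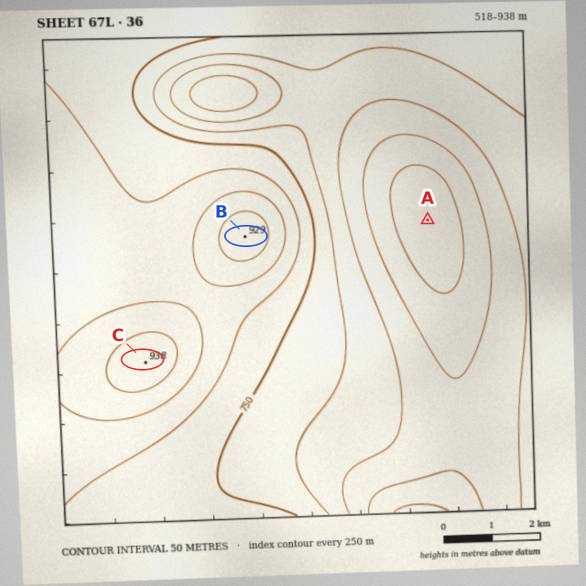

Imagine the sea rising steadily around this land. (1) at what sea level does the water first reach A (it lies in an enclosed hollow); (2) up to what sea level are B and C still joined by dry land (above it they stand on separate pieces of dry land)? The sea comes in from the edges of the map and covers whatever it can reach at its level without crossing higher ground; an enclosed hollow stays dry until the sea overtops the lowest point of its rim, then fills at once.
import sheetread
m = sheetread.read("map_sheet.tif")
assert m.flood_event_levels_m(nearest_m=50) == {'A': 600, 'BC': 850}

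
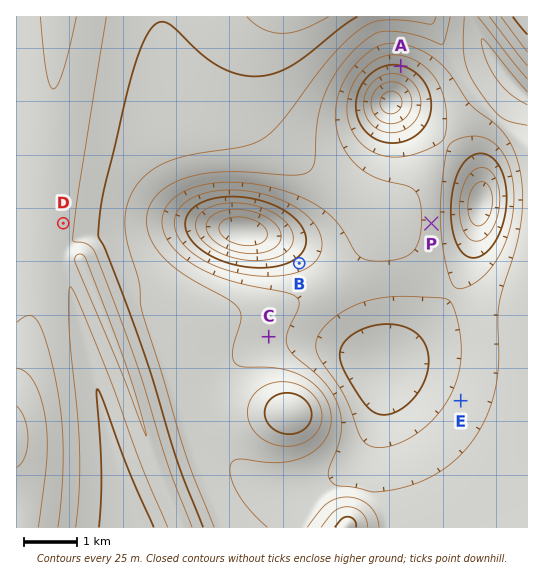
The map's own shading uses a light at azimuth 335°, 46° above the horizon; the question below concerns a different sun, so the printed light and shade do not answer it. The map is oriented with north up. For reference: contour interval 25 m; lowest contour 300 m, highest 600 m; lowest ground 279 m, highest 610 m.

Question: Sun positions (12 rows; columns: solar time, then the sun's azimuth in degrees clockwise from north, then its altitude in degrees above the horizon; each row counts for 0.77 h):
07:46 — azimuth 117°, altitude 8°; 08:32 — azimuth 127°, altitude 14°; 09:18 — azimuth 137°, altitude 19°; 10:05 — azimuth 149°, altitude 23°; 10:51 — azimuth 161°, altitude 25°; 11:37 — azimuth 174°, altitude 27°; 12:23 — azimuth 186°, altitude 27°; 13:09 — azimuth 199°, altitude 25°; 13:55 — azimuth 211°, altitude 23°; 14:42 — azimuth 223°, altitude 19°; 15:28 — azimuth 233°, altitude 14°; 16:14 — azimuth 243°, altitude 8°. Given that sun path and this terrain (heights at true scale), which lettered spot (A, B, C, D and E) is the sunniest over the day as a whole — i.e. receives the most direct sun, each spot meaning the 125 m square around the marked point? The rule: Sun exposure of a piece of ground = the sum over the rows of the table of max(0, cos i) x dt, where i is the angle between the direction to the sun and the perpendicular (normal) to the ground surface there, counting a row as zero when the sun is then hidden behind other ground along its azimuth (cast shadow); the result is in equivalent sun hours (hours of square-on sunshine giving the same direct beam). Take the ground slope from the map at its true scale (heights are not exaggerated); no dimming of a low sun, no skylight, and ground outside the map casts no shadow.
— A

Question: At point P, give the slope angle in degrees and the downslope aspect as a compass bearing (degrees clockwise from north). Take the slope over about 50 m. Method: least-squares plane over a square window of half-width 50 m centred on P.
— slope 4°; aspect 90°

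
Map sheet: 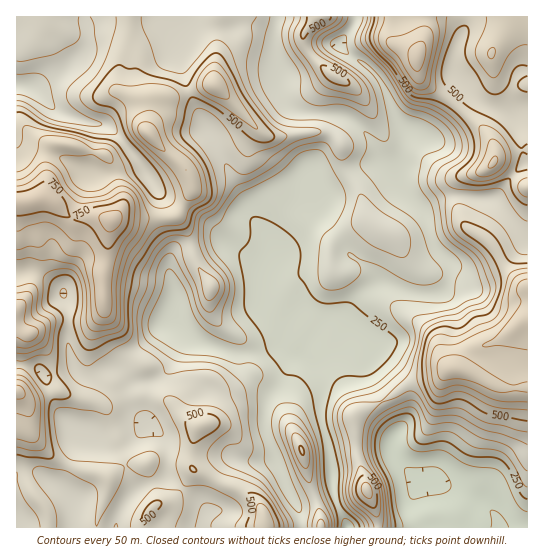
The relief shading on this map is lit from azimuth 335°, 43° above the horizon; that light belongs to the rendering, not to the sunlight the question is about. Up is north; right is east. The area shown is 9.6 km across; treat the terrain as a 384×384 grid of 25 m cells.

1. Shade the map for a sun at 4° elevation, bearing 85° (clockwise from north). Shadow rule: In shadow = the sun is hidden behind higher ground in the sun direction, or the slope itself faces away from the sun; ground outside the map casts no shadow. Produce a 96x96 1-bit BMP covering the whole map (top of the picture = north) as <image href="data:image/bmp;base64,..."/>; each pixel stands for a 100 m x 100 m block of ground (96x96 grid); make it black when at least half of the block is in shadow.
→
<image width="96" height="96" href="data:image/bmp;base64,Qk2+BAAAAAAAAD4AAAAoAAAAYAAAAGAAAAABAAEAAAAAAIAEAAATCwAAEwsAAAIAAAAAAAAA////AAAAAAD8fv8P//wfn/AAAAz8fv8H//wfn/AAAD74fv8D//w//+AAAH74f3+B//x//+AAA//wfz/A//z//+AAP//w/x/Af/j//8AP///g/4/Af+H//8B////B/4fAfwH//8D////D/4OfAAH//4H////D/wM/gAP//4H///8D+Ac/gA/8/4P///8OAA8/gH/8/wf////cAB8fAf/8/wf////IAAMfA//8/w/////gAAA/gf/8/w/////gAMf/gH/4/x/////AAc//gB/5/x////8AAd//gB/x/x////4AAZ//wA/z/h////4AA4//wA/n/j////wAB4f/wAfv/j////wAAwf+AA///n///8AAAAf4AA///////+AAAAP4AB////////AAAADwAD///////+ADAABgAH///////8ADAAAAAP//////f4AGAAAAAP//////PAAGAAAAAP//////AAAOAAAAAP//////gAAMGAAAAf//////gAAMOAAAAf//////AACAeAAAB///////AACA+AAAH//////+AADA/AAAP//////+/ADB/AAB/z///////mDB/gAP/h////////AB/gA//B////////gD/wB/+D////////wP/wD/8H////////4f/wD/8H////////4f/wD/8H////////8f/wD/8D////////4f/wD/8Af///////7//wD/8AH///////7//wB/8Af/7/////7//wB/8A//4/////7//wB/4A//4f////7//wB/wA//4f////z//wA/wA//5////+D//4A/gAf/5////8D//4AfgAf/7////8D//4APgAP/7////4B//4APAAP//////wD//4AHAAH//////gD//4AAAAP/////+AB//4AAAAP//8//8AAf/4AAAAH//4//8AIPf4AIAAB//4//4B4GHwAcAAD//4//4P8AB+A+AAB/////7/8AD/D/AB////////8AD/D/gD/////////wD/H/gD/////////4B+P/gB/////////4A+f/AAf//////h/4A8//AMH//////wL4B8/+AeD//////4D4D5/8A+A//////4D4B5/4B+Af/////8D4AT/wB8AP/////8D+A//gH+AH/////8D+D//Af/wA8////4D4P/+A//wAA////4DB//8A//gAB////wAH//8A//AAD////gAH//8A/+AAP////AAP//8B/8AD////8AA///8B/4B/////4AD///8B/wP/////gAD///4D/g//////AQD//+AH/B/////wD4D//8Af+B/////wP4D//8B/+D/////wf4D//8D/+H/////g/4D//8B/+H/////h/4A//8A/+P/////h/4AP/+Af+P/////h/4AD/+AP+P/////g/4AA/+AD+H/////g/4AAf/AA+H/////g/4AAP/AAeD////zgf4AAH/AAED////zgf8AAH/gAAP////xgP8AAH/gAMP////wgP+AAB/gAOAH/B/wAH+A="/>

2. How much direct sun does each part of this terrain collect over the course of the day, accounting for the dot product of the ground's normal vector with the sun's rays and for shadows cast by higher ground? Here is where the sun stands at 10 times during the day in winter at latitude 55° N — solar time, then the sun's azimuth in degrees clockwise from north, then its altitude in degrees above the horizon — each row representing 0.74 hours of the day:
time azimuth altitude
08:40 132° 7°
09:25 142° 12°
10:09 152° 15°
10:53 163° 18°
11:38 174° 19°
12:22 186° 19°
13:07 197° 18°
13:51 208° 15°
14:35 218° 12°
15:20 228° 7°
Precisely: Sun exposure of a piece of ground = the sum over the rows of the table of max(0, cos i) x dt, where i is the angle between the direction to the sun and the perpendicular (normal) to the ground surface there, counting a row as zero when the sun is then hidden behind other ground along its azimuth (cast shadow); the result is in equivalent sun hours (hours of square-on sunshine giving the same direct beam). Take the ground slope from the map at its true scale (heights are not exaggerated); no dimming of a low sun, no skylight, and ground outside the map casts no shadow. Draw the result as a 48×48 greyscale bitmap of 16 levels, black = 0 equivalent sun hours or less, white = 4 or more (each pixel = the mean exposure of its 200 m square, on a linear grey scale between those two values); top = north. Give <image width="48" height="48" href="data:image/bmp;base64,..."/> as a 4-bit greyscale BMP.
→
<image width="48" height="48" href="data:image/bmp;base64,Qk32BAAAAAAAAHYAAAAoAAAAMAAAADAAAAABAAQAAAAAAIAEAAATCwAAEwsAABAAAAAAAAAAAAAAABEREQAiIiIAMzMzAERERABVVVUAZmZmAHd3dwCIiIgAmZmZAKqqqgC7u7sAzMzMAN3d3QDu7u4A////AHiHd2eHZoiId2ZVZlVmRpy7hmZ3d3d3iIqGZ2eXVHqYh3ZnZDJFI4/9dUVmZ3d4iplUZ3aZYzVniJq5MSNXQ2zqZlZVZneIm4U1eJiJhkI2q7uEETR4U1iGVmZmZ4iIm2VomrqImpZou4QQAjWJZFUiNVZneIiJqoi8qGQ1iaiIdTISI0apZWYiNGZ3iaqqus3qUyIkVEZmZlVndVi4VXdERXmprN3due62RVZnQiNWiZmYdnp0RXdmVWrcvM3dubp2Znd3ZlV4m8umVogiRoiIdUe8u7zd3Ih2Z4iHZ3eYeJl2ZnMTRpiLuWWt3N3tzJh3iaqYd4mVISNWZkEkRWaM/8m+/t3d3Lh6y6h3iJl0IRNWZUI0UyE2v/3P7czu7oRIllVWZmVEVVZmZlRVVBABOMy+7u7cuxI0Q1ZmdmVFZ3ZFd2VVZTEAE2mr7+t2ZgNWVXdmiZdERDIkZmVWZlVDIjaIqoZWZomYZ5mYd2QgAAE0RFVWZmZlQzZ1REZnd//peKy5dCEhESRnZmZnd2ZmZERTImiIiM7IeL3utiI0V5qoZmd3d2ZnZmVCESRomWR4mK7/plRWespkVnd3d3Z3iZcgABAUeYIVdovad4dnjLZEVnd3d3eImXQQABASNncxNGmXeJh3m7h2Z3d3iIiIdkIQAAAlVBZ0RXd3ial3mrqHZ3d4q6h2VDMyEQAldwJ3Z4d3iIiJqHd3d3d4q6mGVnd2ZUVlVzN6uqd4mIeKtiNWd3d3iYiIial3ZWiXMam83ZZpqqmZlBJGd3d3dlV5qZdlVoqmEMy6vJeJq7uoZDNWd3d2ZmeaqYZVesylIbqpmqmqu73IZVVnd3d3ZomqqXZXvux0VZmaqqqsy73+l3d3d3d3VHmZh1VYvaZEZ7u8uaqZmJvuqKhmd3d2VFeGUzRYh0M1aMzMhUQjd1NHvup3eId3ZVVkMjRodDNFiniYUgABRSE379yoiHd3dmZUNFaJY0RXrQJDIAAAAiR5mHm8qHd3d4dUVWirqs3KqwEjMhEAAjaZdleu25d3eJZFZmd4nP/+YhERNEV2NGmpVFab3cqHeZZVZ3ZUM0fegjMiWJqVNZyUI0aJq8upmqmHh3ZBASNYiFZpumMiXPoxE1eIve3uypiImHZDNWZEVmYyEAACnrUzNFeKy5rO2URoh2ZmeJcyNGIAAAAUljR4ZnirgxASMyR6hneKvKUSRSAAACaJYiR4iKvIMhESNGi6dqze7GIkVgAAFZvKdmd4rO6TI0V5q97YaN//xjRoiAATVmeJdmZmnvtDNFZ5zv6Vau/7ZFiqmlVmQzNDIRASWHVERVVovtgzfN7GRXmpd7qXZDMzQyASMyI1ZmZ5pyEUvtuXZ5qphruphlRFZlREMhNGdmirQAFK/qmZd5qpmYmpmHZVZmZlQxNXh3nHEBSu/HaJh3d4qniImXdlZlZmVDNWd3ioZDSbhUNpl1RXmneIh3dmZlZmZmVWd2Va/7RFQzM2iGVWiYd3d3d3d2d3d4iIh2RHzbZFZVVGeHdneA=="/>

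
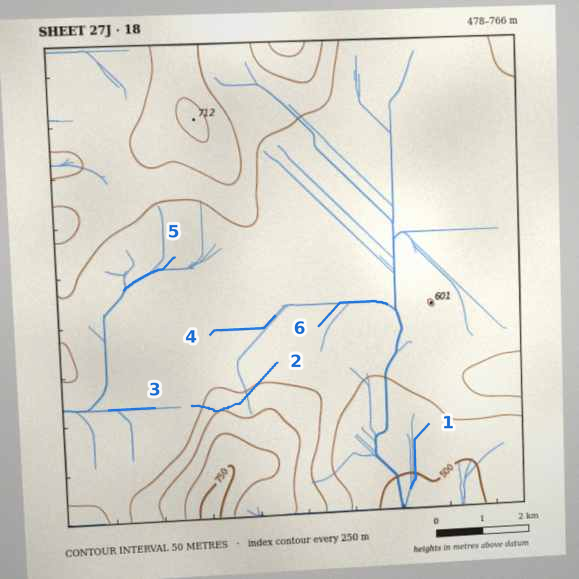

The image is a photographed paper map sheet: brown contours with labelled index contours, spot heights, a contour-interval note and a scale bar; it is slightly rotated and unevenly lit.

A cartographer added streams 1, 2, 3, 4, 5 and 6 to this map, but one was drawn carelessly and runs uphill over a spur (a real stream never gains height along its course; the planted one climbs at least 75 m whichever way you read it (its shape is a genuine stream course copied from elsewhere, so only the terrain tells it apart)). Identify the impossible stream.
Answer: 2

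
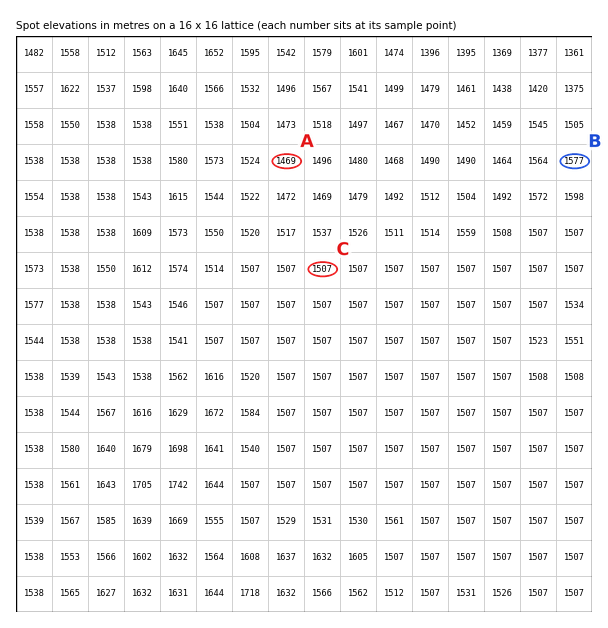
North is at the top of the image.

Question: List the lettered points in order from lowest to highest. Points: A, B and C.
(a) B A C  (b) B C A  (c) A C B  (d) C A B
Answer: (c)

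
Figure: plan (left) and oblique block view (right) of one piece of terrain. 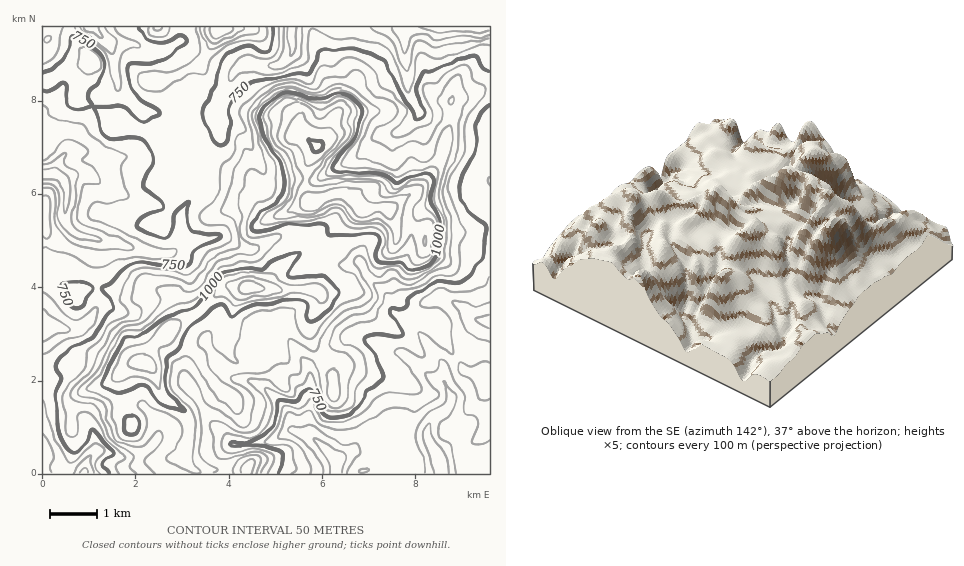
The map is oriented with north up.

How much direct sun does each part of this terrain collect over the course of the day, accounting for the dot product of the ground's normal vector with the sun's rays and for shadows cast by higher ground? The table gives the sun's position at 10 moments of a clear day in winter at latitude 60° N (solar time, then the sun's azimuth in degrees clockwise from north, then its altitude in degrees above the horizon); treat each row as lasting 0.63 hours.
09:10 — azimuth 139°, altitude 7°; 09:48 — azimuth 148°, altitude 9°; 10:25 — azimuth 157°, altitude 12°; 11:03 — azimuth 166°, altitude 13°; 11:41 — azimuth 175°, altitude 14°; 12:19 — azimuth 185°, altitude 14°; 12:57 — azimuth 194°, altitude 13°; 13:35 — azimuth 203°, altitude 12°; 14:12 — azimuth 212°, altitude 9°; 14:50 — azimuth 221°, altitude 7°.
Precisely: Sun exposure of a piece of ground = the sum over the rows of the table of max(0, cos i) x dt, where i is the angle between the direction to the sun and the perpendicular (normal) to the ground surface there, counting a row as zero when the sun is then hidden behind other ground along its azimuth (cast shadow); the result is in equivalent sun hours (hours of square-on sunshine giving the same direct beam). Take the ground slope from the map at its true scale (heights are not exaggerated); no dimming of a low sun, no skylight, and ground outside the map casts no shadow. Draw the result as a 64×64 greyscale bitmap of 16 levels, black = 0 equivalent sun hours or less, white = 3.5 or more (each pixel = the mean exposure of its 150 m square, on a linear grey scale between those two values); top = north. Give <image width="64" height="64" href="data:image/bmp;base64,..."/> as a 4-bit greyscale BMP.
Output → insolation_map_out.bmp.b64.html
<image width="64" height="64" href="data:image/bmp;base64,Qk12CAAAAAAAAHYAAAAoAAAAQAAAAEAAAAABAAQAAAAAAAAIAAATCwAAEwsAABAAAAAAAAAAAAAAABEREQAiIiIAMzMzAERERABVVVUAZmZmAHd3dwCIiIgAmZmZAKqqqgC7u7sAzMzMAN3d3QDu7u4A////AGZ5qXiqh4iIiIiHVVZmV4mHd2VVVURFVmZmZlVVZmZmM0arhVQiNWd3iYQhERESaYdlQzM0QxEkRVVVREZmZlVFaLySACRUMjRGdTIgAAABNFVDIiRlIjRVVVQ0V2ZmZniKq7dpztyDIiNGVEIAAAAAEyISWKl2ZlVVQzR4ZmZ3iJmIqr3//adDMjVlVCEAAAAAASWLqpZVVVVDRZp1VXeIiHZ4mau6mGVEVmVEesqGUQAkabqYh1VVVUVWiYZEVnd2VWmYZWd3dlZ3ZVesy6qZVGiby6mYdlVVZ3VVZ2VVdmVVeZl1Q0Z3eIVGirqXeIiHiJzu7bqXZVZ4liElZlZmZWeJh2QRJoq6Y0eaqYZ3d4mqid/+25h2VmiqUhR3d2ZnmrqXUzNHvbYSR4mpZmZWnMqZztupmHd3eKzHM2iYZmed7LmHd3m6QRJGiZZEQzbvp4mql3eImZmZmqhVVndlQ1jMupmZmYMRI1eYQRESS+uKqHZmZ4mqqphlRHh2VmUxETaaqpmqdDI0aHMAABScloqXVFZ4mZmYdTEUmoZVVUIQACaZq8t1VEV3MRJXm8dGmXdUVniHZmZTNGaIdmZVVDEREkisynZmZ4UjabzLhmmGd1NGZlVERCJpmHZlVkRVQyIiJXh1RXiIdUaYdmZ4mGaXQzRVREQyJZdndUMzIjNEMzIzMhE1iphUaIVERXd1WbdCIjM0QyJZdFmFMiIRIzMyIiIQAkiqhTR4dVVmZlV6p1IREiNEV5hEmnQzMhERAAESIQATeahlRWd2ZmZmVpqYZCESNGeahUioVERDEQAAASIhAAJYmHZmVWdmZVVXmZh2VEVniZdDapZURDIiIRABIhAAABNYiIdUVmVVRGiImIiYiJmYZDaYZVQyEGd4hjMiAAAAABR5mGVWZVVVd2eJqqqqqXUzaHVERDIieJmYVDEAAAAAACWJhmiYd3d2VXq7u7uoU0Z1MiIzV5l3iHdkMzMhERAAAUmoisy7uYdlabu7u6l2iFMhESR5qoh3ZVZVVWZUMRAAFaus////3LmHiavMuoiHZlQjV5iIiHZVVmVEVVRDIQABW7rf///+3KdVeal1WIi7qXirqYh3ZTNEQzREVEMhAAEmhld2VEM0QyNFUyN5nO3Lu8upmGZDISIiIjMyEQAAEREQAAAAAAAAEjMiJ7qt/+3cy5mHVUMiEiIiEQAAAAAREAAAAAEhEAAiIRNby83///25h3dDMzMzMyEAAAAAABEQAAAAAlVUQ0RDE2rf/M///JdmeDMzMzMzIQAAAAABIhAAAAABJGZmZnhmmc/8ie7IZVZ2MzIhEREAAAAAABIhAAAAAAEiRmdneKp1auyHmXVEVmVEMgAAABEiI0RDIRAAAAAAESI0VmZnmXQ1moZ3dlZmVWUxAAFGeJqph2VEMhABSKhTMzNFZneZhlZ3dlaHZmZVdBAUiruqmYdlVWd2VERoztp2VVRXiszLqXVlNXZVVVZjEWu7qYdlVVRFVnd3ZlRr7/7cuXaL///bZVQjVlQzRFQiZ3d2VEM0REVVZnd3UyJs////yHnf/tp2UxAkRDM0VkI0RUREMzM1VVQzRXdkEAFHvv//3LmJl3dkEBIzM0RFUzREM0MzRFZ2UyEjRVUxAAFGit/8YiIRN4hiIzM0RCRDREMiM0VniHZlQyNERDIQEjMjWJYyMgACeYZDM0REASNEMiNFZnh2RFVURENEMiIzMQABISRWMAATaHVEVEMAE0MSVmZmVUMjRFVVREQyNEQyAAAAAAEQAAAVh2VVVAA2VDVmZlRDM0RFVVREQyJFZmdhAAAAAAAAAAFXdmVmlnmpmHZVRDRFVVVWVDNDI1Z4ibkQAAAAAAAAADiXZVbtlmd2ZVRERVZmZmZTIzIleIh3nJEAAAAAAAAAJ5l2VauVM0RWZmZmZmd3ZTIjQjebuXeK2yAAAAAAAAA2eHZVaJmHd4mZmHZWZmdkIjQyWKzcqHeu5gAAAAAAATVmZlVWiZiZq6mHZVVVVlQzRCN5q6qXU1jNgAAAAAERI1VVVVZ4h3iZh2ZVVERVRERDJIh2VVQhElinEAAAABESVUREZniIdmZmZVVUREQzRENImGQzMhASI1hkMyAAARFFVVRniZmHVFVVRERVQzREVniIhkMiEBRVaJiHdzABIkZ3ZVaJmYZDMzNFVVVERURWVDNEQzMgAUd3ZmZmQSRFZ4h2d3d3ZTIiNWdmZlVVVEMhAAASEAAAAiIiIyITZmZ3iZiYZVVVQxJHmYh3ZWZkMiEAAAAAAAAAABABERVlRFVWiIhlVVVUNHirqYh2Z2UyIhAAAAAAAAABIhEiJEMiNDNXd2Vmd2VFeJqYh3d2ZTMyEAAAAAAAAAIzIiIiIhI0QzRFZ3iZdEZlMjVmd3ZVQyEAAAAAAAAAEjQzIhIREhNUMhJXeJuFVlIAATRWdlVTEAAAAAAAAAARI0MhIyEQADMiASRVd2REMQABIjRWZmUyIQAAAAAAAAESMzEjIRAAAjMiI0RCIiMhEREiIkaHdmZmQQAAAAAAABESISMREAABRXUzRBAAIhI0VDMzSLuYiIZBAAAAAAAAARIiIhAAAAATdlRBAAFEVoq6dURq3ty6ljEAAQAAAAARESIRAAAAAAA0VBAAFHmqrO2nZ5nO/tymMQAREAAAAREREQAAAAAAADMzEAA1Z3ZniGVWZlaIh1QhABIREREiIiIzIAAAAAAA"/>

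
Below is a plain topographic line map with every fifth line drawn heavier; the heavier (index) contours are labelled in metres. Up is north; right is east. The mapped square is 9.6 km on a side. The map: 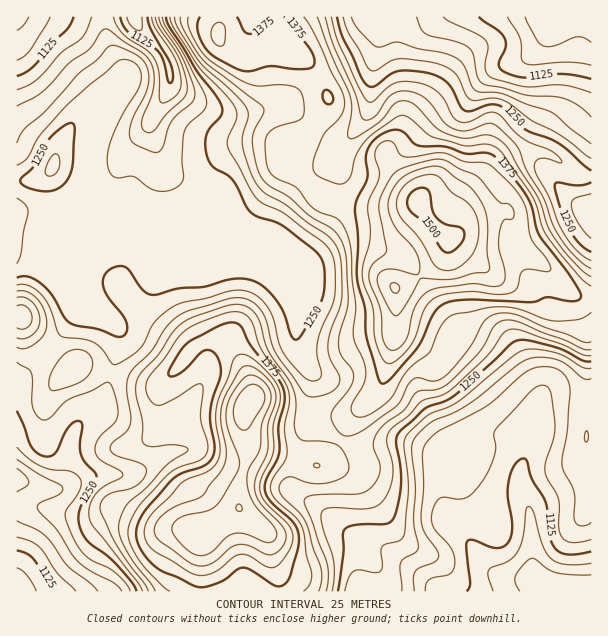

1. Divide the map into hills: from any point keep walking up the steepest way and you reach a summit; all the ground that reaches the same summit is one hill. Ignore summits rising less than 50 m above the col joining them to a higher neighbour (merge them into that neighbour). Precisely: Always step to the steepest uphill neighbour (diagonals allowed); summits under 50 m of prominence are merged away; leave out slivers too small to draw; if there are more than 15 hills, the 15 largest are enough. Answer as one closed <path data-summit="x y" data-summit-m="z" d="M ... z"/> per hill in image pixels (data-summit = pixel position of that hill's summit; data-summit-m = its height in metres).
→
<path data-summit="417 201" data-summit-m="1508" d="M591 16l-456 0 3 10 24 25 7 17 1 16-24 45-22 26-16 37-32 38-2 10-10 27 14 32 6 7 24 13 12-3 24-22 13-19 40-40 12-6 11-11 5-14 9 14 9 10 11 4 30 31 14 30 2 16-4 14 0 21 17 33-6 31 1 14 24 14 27 12 15 0 15-4 21 0 19 6 4 3 0 12 9 27 4 27 24 24 19 27 18 8 27 0 11 6 25 8 21 0z"/><path data-summit="251 401" data-summit-m="1496" d="M225 204l-5 14-11 11-12 6-40 40-13 19-16 16-8 6-11 4 9 9 2 4-2 18-18 56-14 11-13 16-6 42-5 9-5 3-13 0-28-8 0 111 553 1-5-3-19-5-11-6-27 0-9-2-14-12-14-21-24-24-4-27-9-27 0-12-4-3-19-6-21 0-15 4-15 0-27-12-24-14-1-14 6-31-17-33 0-21 4-14-2-16-14-30-30-31-11-4-9-10z"/><path data-summit="53 167" data-summit-m="1280" d="M134 16l-118 1 1 229 34 4 11-6 42-47 20-42 22-26 6-13 11-15 7-17-2-21-6-12-24-25z"/><path data-summit="21 317" data-summit-m="1365" d="M75 230l-13 14-11 6-9 0-15-4-11 0 0 233 28 9 13 0 9-8 7-46 3-6 24-21 20-62-2-16-10-10-19-11-11-9-12-27-2-6 10-26z"/>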